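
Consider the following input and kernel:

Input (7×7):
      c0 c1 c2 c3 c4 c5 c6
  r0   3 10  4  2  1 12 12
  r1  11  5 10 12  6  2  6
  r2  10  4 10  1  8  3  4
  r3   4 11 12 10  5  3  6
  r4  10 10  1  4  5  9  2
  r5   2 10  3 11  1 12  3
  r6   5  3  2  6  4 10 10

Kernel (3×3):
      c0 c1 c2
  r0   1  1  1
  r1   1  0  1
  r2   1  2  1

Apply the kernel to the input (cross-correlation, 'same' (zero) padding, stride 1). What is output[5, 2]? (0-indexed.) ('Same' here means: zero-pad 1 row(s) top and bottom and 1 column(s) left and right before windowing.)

The receptive field on the zero-padded input at this output position is [10 1 4 / 10 3 11 / 3 2 6]. Elementwise product with the kernel and sum: 10·1 + 1·1 + 4·1 + 10·1 + 11·1 + 3·1 + 2·2 + 6·1.

49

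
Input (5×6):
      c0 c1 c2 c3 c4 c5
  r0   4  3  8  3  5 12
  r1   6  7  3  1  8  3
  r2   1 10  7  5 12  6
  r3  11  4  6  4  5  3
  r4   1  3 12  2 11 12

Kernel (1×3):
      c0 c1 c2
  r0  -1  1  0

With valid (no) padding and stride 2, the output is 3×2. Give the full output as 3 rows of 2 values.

-1 -5
9 -2
2 -10

Output[0,0]: The receptive field on the input at this output position is [4 3 8]. Elementwise product with the kernel and sum: 4·-1 + 3·1.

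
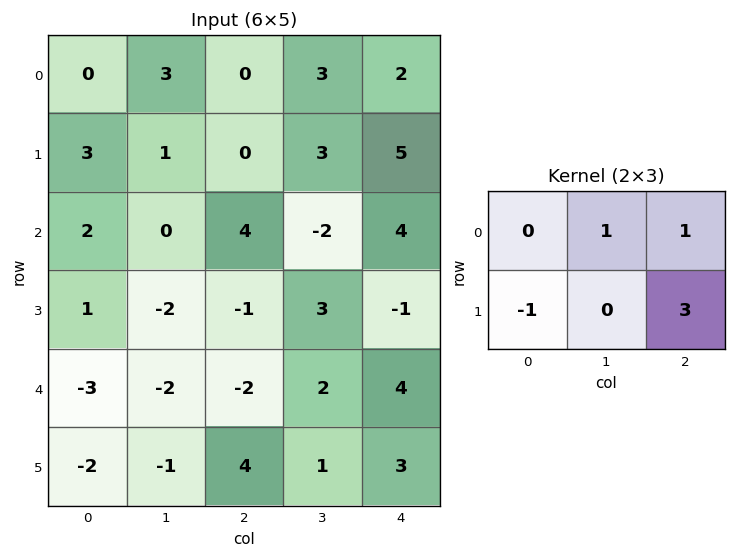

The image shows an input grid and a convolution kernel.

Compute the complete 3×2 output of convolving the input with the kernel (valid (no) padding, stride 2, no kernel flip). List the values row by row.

Output[0,0]: The receptive field on the input at this output position is [0 3 0 / 3 1 0]. Elementwise product with the kernel and sum: 3·1 + 0·1 + 3·-1 + 0·3.
Output[0,1]: The receptive field on the input at this output position is [0 3 2 / 0 3 5]. Elementwise product with the kernel and sum: 3·1 + 2·1 + 0·-1 + 5·3.

0 20
0 0
10 11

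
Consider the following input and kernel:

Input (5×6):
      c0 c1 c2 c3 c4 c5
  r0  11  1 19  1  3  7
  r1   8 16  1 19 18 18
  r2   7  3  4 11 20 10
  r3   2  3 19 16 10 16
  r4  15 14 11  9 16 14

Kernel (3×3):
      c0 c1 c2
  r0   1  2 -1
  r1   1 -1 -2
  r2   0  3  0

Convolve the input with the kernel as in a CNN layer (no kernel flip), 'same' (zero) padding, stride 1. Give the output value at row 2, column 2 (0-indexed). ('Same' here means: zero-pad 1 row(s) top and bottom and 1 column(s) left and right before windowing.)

The receptive field on the zero-padded input at this output position is [16 1 19 / 3 4 11 / 3 19 16]. Elementwise product with the kernel and sum: 16·1 + 1·2 + 19·-1 + 3·1 + 4·-1 + 11·-2 + 19·3.

33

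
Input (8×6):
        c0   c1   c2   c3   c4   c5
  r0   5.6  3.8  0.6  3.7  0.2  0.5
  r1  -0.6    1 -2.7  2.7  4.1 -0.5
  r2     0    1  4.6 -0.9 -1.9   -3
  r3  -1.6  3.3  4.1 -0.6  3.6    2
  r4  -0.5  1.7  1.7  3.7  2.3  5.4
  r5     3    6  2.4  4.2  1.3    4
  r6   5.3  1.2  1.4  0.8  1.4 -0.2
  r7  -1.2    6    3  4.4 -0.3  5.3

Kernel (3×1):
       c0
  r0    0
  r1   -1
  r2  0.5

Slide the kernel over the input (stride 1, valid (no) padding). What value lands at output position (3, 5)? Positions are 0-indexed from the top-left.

-3.4

The receptive field on the input at this output position is [2 / 5.4 / 4]. Elementwise product with the kernel and sum: 5.4·-1 + 4·0.5.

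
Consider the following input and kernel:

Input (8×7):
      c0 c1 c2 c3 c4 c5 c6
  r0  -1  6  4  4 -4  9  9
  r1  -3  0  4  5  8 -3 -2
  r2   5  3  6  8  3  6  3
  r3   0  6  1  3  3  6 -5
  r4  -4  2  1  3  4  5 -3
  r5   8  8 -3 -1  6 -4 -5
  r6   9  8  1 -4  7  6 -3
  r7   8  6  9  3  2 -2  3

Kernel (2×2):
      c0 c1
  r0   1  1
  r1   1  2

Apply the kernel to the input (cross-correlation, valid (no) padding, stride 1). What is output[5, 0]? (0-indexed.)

41

The receptive field on the input at this output position is [8 8 / 9 8]. Elementwise product with the kernel and sum: 8·1 + 8·1 + 9·1 + 8·2.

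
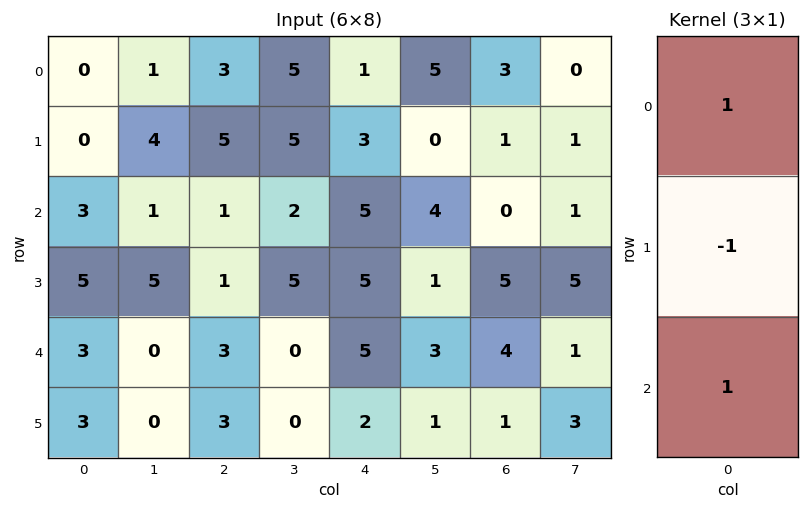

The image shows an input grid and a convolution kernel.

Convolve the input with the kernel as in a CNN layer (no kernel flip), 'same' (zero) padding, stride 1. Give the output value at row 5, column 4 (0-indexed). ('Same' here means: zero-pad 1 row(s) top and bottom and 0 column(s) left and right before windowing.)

The receptive field on the zero-padded input at this output position is [5 / 2 / 0]. Elementwise product with the kernel and sum: 5·1 + 2·-1 + 0·1.

3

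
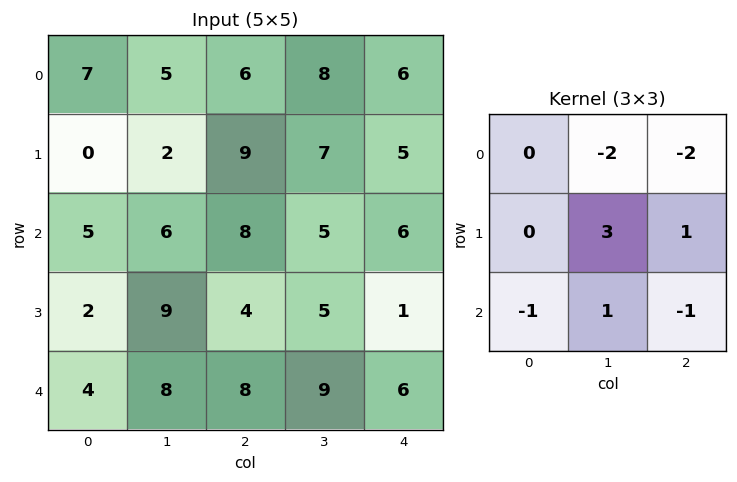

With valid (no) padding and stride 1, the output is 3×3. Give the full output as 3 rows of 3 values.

-14 3 -11
7 -13 -3
-1 -18 -11

Output[0,0]: The receptive field on the input at this output position is [7 5 6 / 0 2 9 / 5 6 8]. Elementwise product with the kernel and sum: 5·-2 + 6·-2 + 2·3 + 9·1 + 5·-1 + 6·1 + 8·-1.
Output[0,1]: The receptive field on the input at this output position is [5 6 8 / 2 9 7 / 6 8 5]. Elementwise product with the kernel and sum: 6·-2 + 8·-2 + 9·3 + 7·1 + 6·-1 + 8·1 + 5·-1.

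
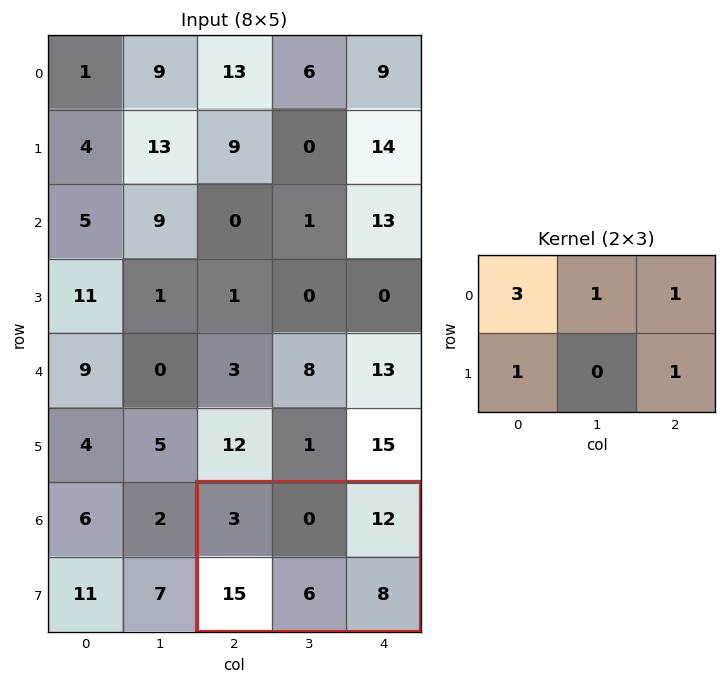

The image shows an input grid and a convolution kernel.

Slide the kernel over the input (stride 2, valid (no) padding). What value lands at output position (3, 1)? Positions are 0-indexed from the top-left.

The receptive field on the input at this output position is [3 0 12 / 15 6 8]. Elementwise product with the kernel and sum: 3·3 + 0·1 + 12·1 + 15·1 + 8·1.

44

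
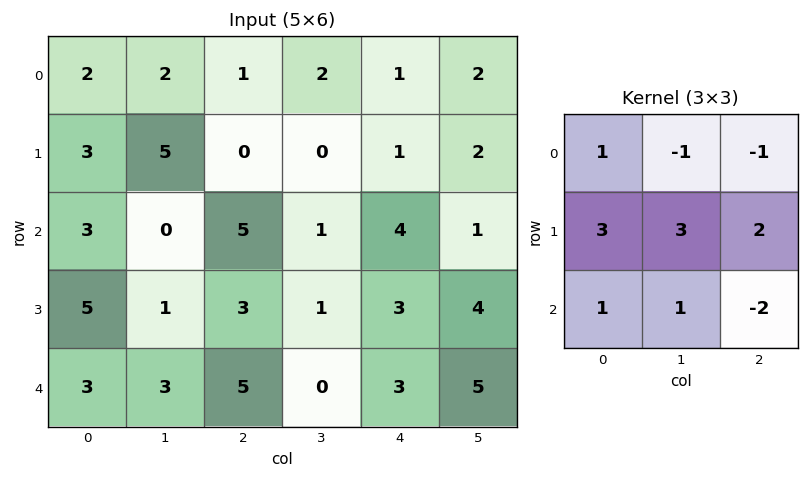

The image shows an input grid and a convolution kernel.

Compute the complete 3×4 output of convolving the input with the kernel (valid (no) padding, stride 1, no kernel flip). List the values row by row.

16 17 -2 9
17 24 23 10
18 16 17 9

Output[0,0]: The receptive field on the input at this output position is [2 2 1 / 3 5 0 / 3 0 5]. Elementwise product with the kernel and sum: 2·1 + 2·-1 + 1·-1 + 3·3 + 5·3 + 0·2 + 3·1 + 0·1 + 5·-2.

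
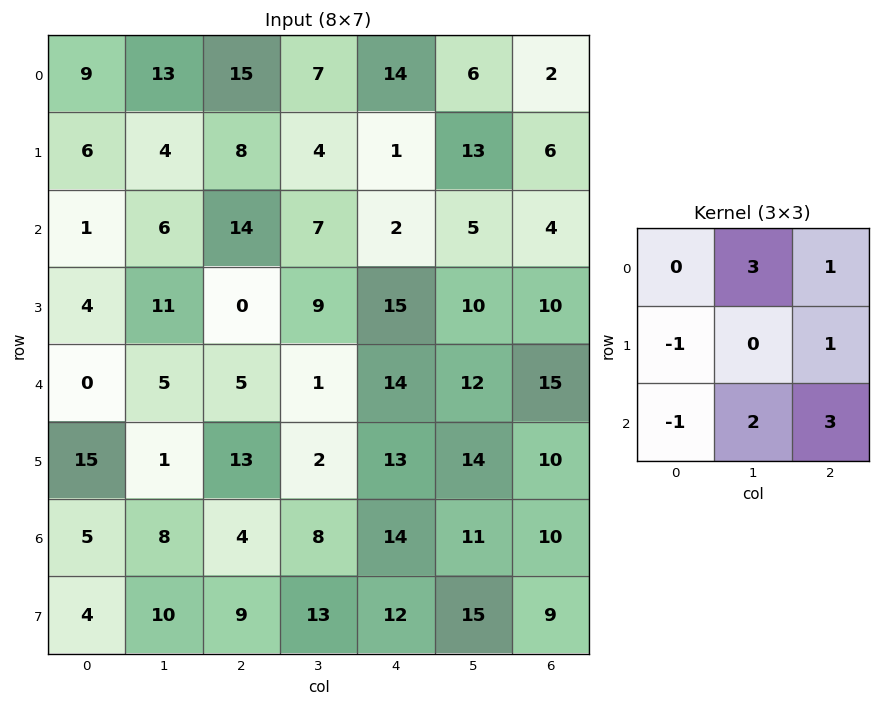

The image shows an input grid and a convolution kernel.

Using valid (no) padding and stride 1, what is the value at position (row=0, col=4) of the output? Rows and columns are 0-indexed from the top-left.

45

The receptive field on the input at this output position is [14 6 2 / 1 13 6 / 2 5 4]. Elementwise product with the kernel and sum: 6·3 + 2·1 + 1·-1 + 6·1 + 2·-1 + 5·2 + 4·3.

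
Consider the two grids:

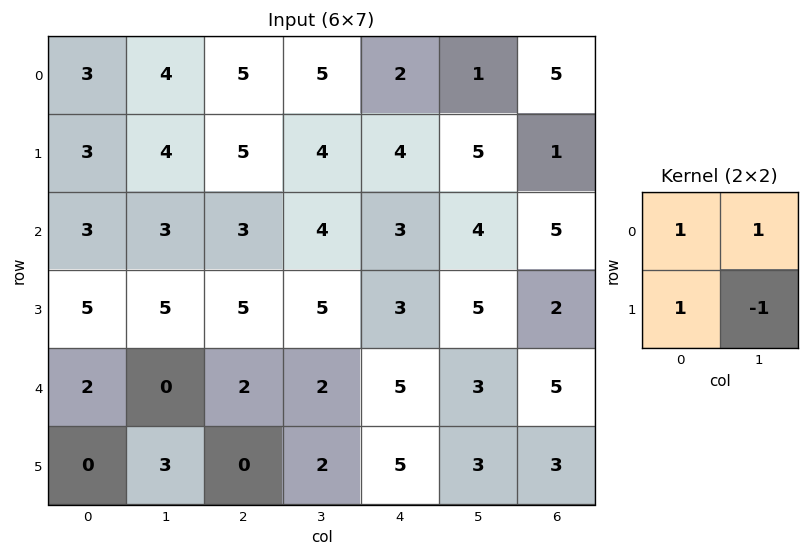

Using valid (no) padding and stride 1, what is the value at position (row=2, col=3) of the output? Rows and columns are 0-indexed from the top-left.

9

The receptive field on the input at this output position is [4 3 / 5 3]. Elementwise product with the kernel and sum: 4·1 + 3·1 + 5·1 + 3·-1.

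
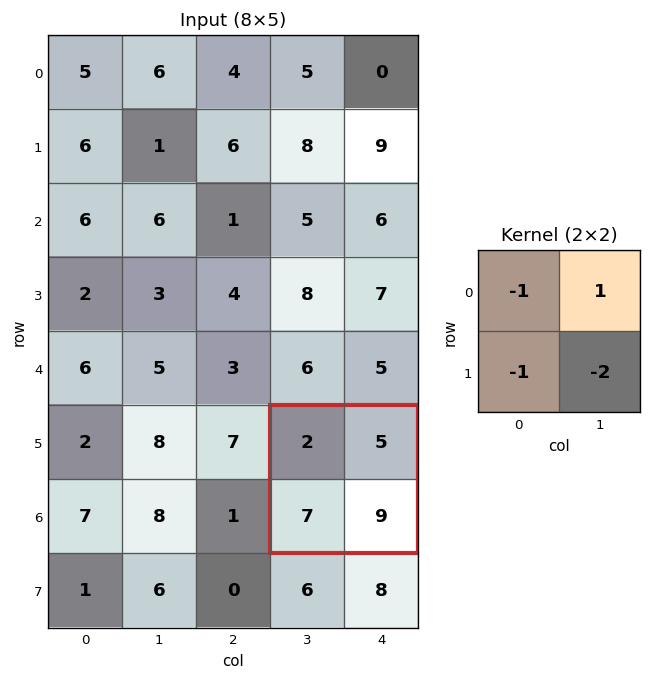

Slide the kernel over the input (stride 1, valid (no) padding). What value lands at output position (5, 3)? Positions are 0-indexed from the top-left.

The receptive field on the input at this output position is [2 5 / 7 9]. Elementwise product with the kernel and sum: 2·-1 + 5·1 + 7·-1 + 9·-2.

-22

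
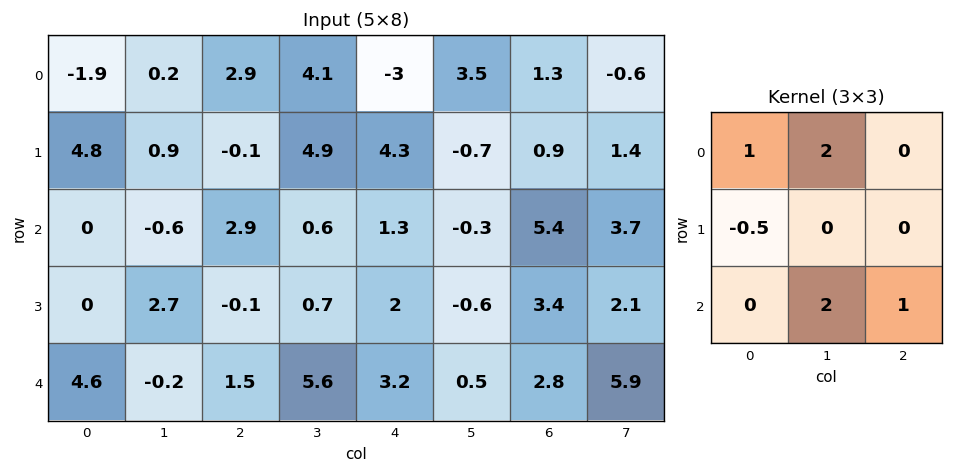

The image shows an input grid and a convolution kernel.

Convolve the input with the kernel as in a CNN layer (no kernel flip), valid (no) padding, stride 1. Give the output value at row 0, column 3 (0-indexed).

The receptive field on the input at this output position is [4.1 -3 3.5 / 4.9 4.3 -0.7 / 0.6 1.3 -0.3]. Elementwise product with the kernel and sum: 4.1·1 + -3·2 + 4.9·-0.5 + 1.3·2 + -0.3·1.

-2.05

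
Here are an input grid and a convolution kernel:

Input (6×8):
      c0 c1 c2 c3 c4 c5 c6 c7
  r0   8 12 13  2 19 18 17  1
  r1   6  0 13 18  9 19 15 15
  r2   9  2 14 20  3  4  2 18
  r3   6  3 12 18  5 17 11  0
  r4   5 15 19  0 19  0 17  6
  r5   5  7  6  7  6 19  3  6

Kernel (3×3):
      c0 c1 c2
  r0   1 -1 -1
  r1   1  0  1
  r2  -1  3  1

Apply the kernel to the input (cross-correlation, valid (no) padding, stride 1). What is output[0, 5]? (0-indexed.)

54

The receptive field on the input at this output position is [18 17 1 / 19 15 15 / 4 2 18]. Elementwise product with the kernel and sum: 18·1 + 17·-1 + 1·-1 + 19·1 + 15·1 + 4·-1 + 2·3 + 18·1.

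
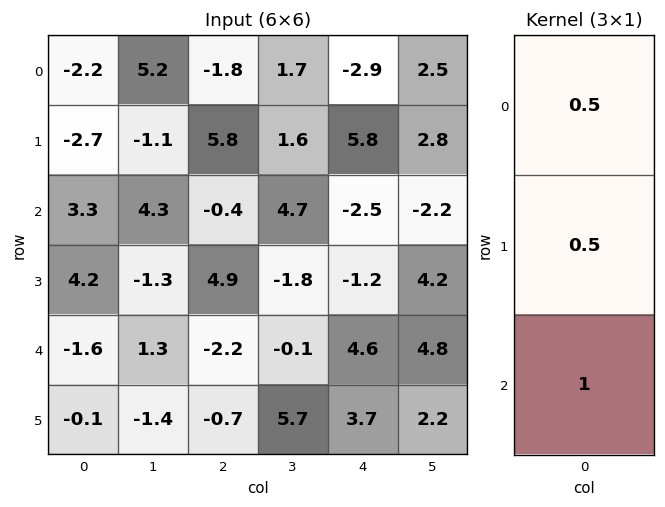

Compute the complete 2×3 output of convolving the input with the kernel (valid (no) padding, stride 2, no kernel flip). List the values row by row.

Output[0,0]: The receptive field on the input at this output position is [-2.2 / -2.7 / 3.3]. Elementwise product with the kernel and sum: -2.2·0.5 + -2.7·0.5 + 3.3·1.
Output[0,1]: The receptive field on the input at this output position is [-1.8 / 5.8 / -0.4]. Elementwise product with the kernel and sum: -1.8·0.5 + 5.8·0.5 + -0.4·1.

0.85 1.6 -1.05
2.15 0.05 2.75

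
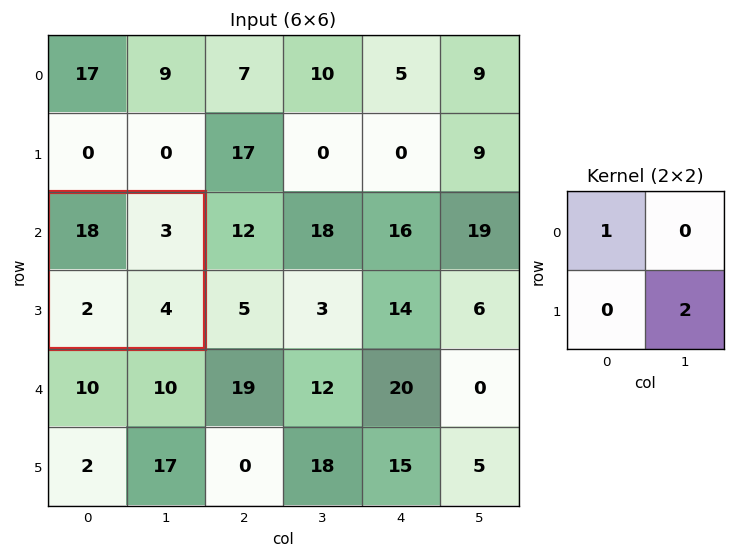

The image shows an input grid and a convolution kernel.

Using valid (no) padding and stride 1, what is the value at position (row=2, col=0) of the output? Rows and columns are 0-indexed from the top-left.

26

The receptive field on the input at this output position is [18 3 / 2 4]. Elementwise product with the kernel and sum: 18·1 + 4·2.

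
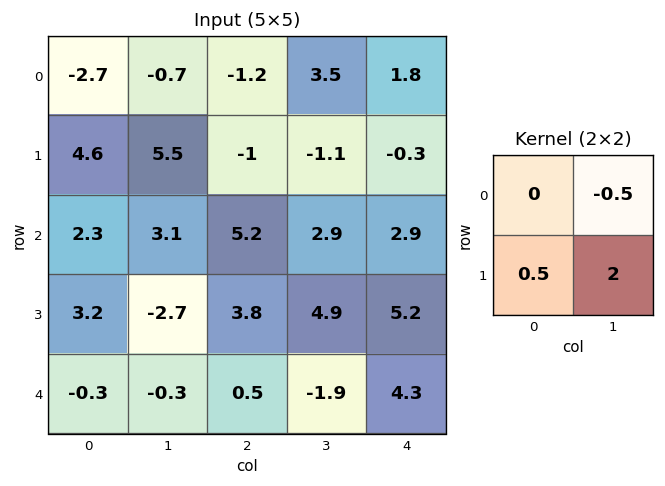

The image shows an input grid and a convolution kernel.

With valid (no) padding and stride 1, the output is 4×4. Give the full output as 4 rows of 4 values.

13.65 1.35 -4.45 -2.05
4.6 12.45 8.95 7.4
-5.35 3.65 10.25 11.4
0.6 -1.05 -6 5.05

Output[0,0]: The receptive field on the input at this output position is [-2.7 -0.7 / 4.6 5.5]. Elementwise product with the kernel and sum: -0.7·-0.5 + 4.6·0.5 + 5.5·2.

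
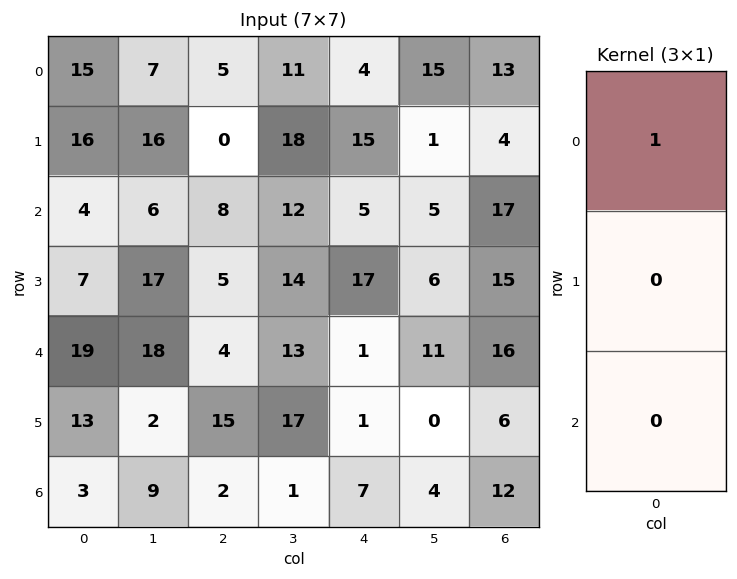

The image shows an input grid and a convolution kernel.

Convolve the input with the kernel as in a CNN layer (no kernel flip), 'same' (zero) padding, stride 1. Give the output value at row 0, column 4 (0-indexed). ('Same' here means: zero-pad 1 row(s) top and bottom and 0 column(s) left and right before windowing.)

The receptive field on the zero-padded input at this output position is [0 / 4 / 15]. Elementwise product with the kernel and sum: 0·1.

0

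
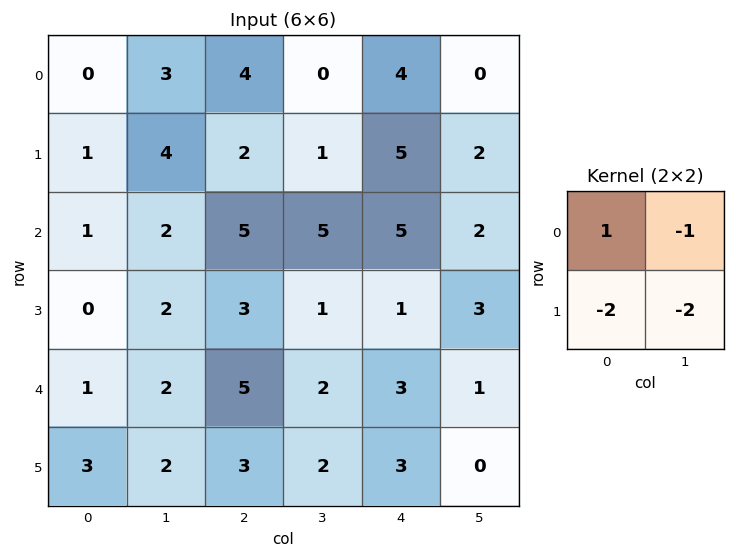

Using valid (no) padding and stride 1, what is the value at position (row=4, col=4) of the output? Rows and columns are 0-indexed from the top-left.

The receptive field on the input at this output position is [3 1 / 3 0]. Elementwise product with the kernel and sum: 3·1 + 1·-1 + 3·-2 + 0·-2.

-4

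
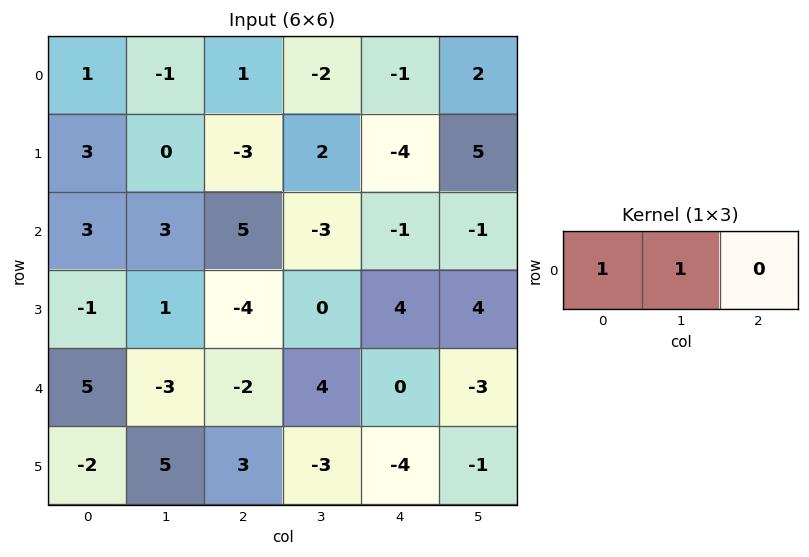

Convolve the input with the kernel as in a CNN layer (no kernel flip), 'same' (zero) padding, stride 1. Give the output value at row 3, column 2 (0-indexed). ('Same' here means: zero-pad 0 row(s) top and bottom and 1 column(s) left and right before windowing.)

-3

The receptive field on the zero-padded input at this output position is [1 -4 0]. Elementwise product with the kernel and sum: 1·1 + -4·1.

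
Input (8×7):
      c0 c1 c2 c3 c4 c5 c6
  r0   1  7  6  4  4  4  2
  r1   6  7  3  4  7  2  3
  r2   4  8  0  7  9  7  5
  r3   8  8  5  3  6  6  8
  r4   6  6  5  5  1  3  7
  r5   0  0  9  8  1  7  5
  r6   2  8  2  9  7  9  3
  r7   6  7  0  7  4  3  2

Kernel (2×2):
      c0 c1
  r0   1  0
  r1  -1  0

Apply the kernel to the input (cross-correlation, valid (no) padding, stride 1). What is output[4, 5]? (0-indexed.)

-4

The receptive field on the input at this output position is [3 7 / 7 5]. Elementwise product with the kernel and sum: 3·1 + 7·-1.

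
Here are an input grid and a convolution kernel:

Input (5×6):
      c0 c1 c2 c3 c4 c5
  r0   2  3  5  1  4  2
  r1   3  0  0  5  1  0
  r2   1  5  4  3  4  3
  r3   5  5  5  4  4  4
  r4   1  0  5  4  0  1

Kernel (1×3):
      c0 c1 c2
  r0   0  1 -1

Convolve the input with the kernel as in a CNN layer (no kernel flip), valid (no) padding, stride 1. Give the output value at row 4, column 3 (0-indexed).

-1

The receptive field on the input at this output position is [4 0 1]. Elementwise product with the kernel and sum: 0·1 + 1·-1.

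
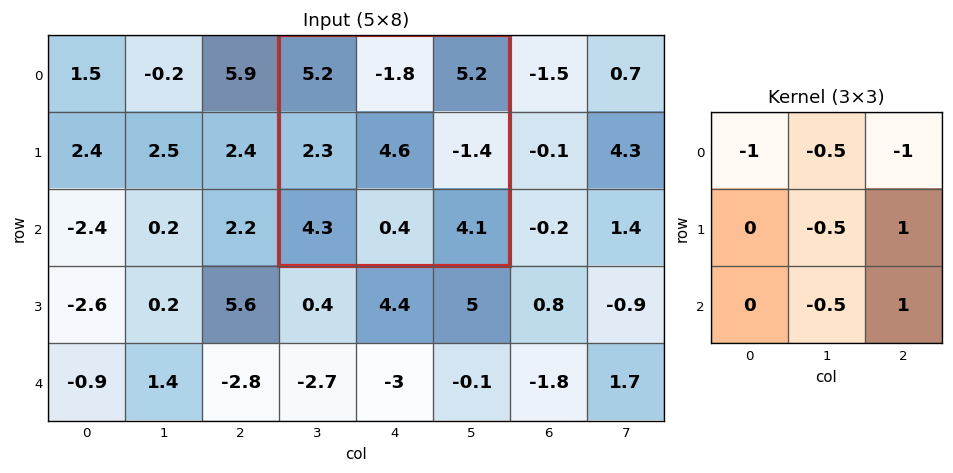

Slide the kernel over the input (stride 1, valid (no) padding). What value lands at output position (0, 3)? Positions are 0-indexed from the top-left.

The receptive field on the input at this output position is [5.2 -1.8 5.2 / 2.3 4.6 -1.4 / 4.3 0.4 4.1]. Elementwise product with the kernel and sum: 5.2·-1 + -1.8·-0.5 + 5.2·-1 + 4.6·-0.5 + -1.4·1 + 0.4·-0.5 + 4.1·1.

-9.3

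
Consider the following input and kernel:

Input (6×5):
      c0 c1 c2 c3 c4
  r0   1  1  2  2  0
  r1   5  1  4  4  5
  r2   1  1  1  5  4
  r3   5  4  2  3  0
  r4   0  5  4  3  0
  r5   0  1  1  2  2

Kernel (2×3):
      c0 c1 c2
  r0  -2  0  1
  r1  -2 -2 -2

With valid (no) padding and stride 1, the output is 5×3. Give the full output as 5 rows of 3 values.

-20 -18 -30
-12 -12 -23
-23 -15 -8
-26 -29 -18
0 -15 -18

Output[0,0]: The receptive field on the input at this output position is [1 1 2 / 5 1 4]. Elementwise product with the kernel and sum: 1·-2 + 2·1 + 5·-2 + 1·-2 + 4·-2.
Output[0,1]: The receptive field on the input at this output position is [1 2 2 / 1 4 4]. Elementwise product with the kernel and sum: 1·-2 + 2·1 + 1·-2 + 4·-2 + 4·-2.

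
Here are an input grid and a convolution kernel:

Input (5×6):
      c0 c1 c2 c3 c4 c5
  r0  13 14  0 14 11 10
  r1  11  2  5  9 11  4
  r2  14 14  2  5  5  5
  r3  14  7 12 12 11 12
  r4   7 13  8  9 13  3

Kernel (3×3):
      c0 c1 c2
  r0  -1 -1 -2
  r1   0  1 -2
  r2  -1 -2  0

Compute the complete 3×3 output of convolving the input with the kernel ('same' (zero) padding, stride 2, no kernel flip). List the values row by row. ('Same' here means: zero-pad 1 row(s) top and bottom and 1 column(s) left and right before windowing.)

-37 -40 -40
-57 -64 -67
-47 -53 -40

Output[0,0]: The receptive field on the zero-padded input at this output position is [0 0 0 / 0 13 14 / 0 11 2]. Elementwise product with the kernel and sum: 0·-1 + 0·-1 + 0·-2 + 13·1 + 14·-2 + 0·-1 + 11·-2.
Output[0,1]: The receptive field on the zero-padded input at this output position is [0 0 0 / 14 0 14 / 2 5 9]. Elementwise product with the kernel and sum: 0·-1 + 0·-1 + 0·-2 + 0·1 + 14·-2 + 2·-1 + 5·-2.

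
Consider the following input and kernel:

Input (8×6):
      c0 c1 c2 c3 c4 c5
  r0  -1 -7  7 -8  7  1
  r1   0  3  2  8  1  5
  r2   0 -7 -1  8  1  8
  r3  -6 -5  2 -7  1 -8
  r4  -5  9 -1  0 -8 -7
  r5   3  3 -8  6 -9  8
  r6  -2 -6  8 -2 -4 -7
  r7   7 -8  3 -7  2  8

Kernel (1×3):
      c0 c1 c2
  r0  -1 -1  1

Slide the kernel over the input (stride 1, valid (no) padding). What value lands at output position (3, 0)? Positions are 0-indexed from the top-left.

13

The receptive field on the input at this output position is [-6 -5 2]. Elementwise product with the kernel and sum: -6·-1 + -5·-1 + 2·1.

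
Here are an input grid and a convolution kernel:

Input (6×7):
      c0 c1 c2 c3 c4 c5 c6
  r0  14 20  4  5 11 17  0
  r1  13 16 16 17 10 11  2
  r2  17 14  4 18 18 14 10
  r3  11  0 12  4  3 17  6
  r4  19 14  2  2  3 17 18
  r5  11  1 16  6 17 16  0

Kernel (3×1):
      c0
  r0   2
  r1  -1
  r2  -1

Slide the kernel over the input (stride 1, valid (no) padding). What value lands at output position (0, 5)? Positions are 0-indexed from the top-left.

9

The receptive field on the input at this output position is [17 / 11 / 14]. Elementwise product with the kernel and sum: 17·2 + 11·-1 + 14·-1.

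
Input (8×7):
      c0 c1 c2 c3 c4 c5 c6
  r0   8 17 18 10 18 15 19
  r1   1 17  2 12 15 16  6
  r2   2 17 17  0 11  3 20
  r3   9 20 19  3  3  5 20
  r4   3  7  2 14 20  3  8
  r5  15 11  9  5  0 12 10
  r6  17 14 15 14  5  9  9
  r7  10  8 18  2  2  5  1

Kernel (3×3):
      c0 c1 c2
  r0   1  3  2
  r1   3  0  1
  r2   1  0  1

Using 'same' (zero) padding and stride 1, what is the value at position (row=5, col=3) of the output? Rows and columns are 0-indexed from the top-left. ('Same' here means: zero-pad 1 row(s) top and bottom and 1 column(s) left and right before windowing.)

The receptive field on the zero-padded input at this output position is [2 14 20 / 9 5 0 / 15 14 5]. Elementwise product with the kernel and sum: 2·1 + 14·3 + 20·2 + 9·3 + 0·1 + 15·1 + 5·1.

131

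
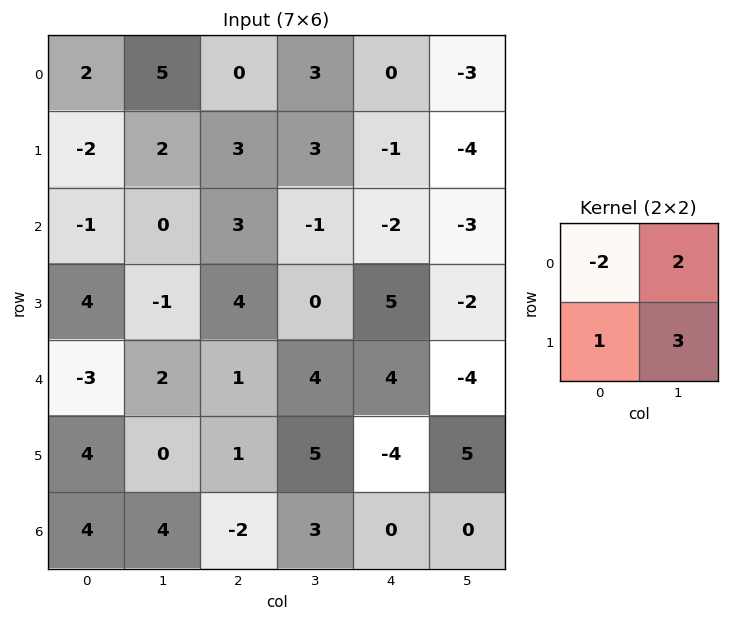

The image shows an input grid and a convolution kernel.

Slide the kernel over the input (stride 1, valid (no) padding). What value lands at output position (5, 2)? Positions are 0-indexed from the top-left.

15

The receptive field on the input at this output position is [1 5 / -2 3]. Elementwise product with the kernel and sum: 1·-2 + 5·2 + -2·1 + 3·3.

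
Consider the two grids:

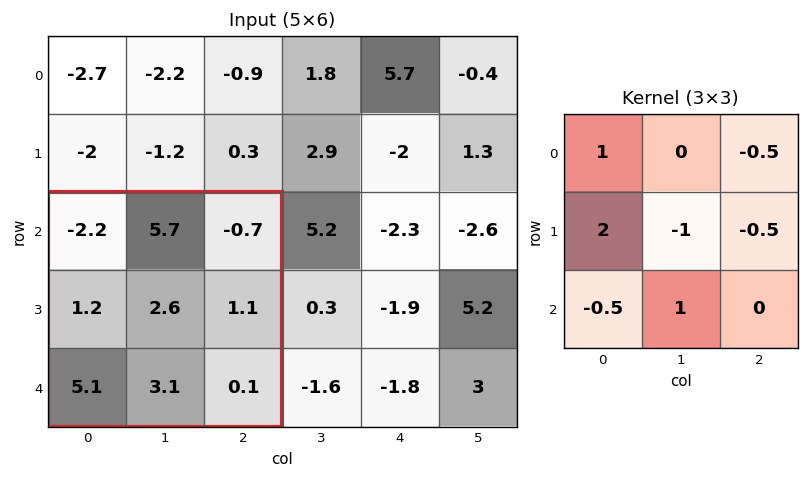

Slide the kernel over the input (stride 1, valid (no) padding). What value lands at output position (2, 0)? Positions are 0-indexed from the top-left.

The receptive field on the input at this output position is [-2.2 5.7 -0.7 / 1.2 2.6 1.1 / 5.1 3.1 0.1]. Elementwise product with the kernel and sum: -2.2·1 + -0.7·-0.5 + 1.2·2 + 2.6·-1 + 1.1·-0.5 + 5.1·-0.5 + 3.1·1.

-2.05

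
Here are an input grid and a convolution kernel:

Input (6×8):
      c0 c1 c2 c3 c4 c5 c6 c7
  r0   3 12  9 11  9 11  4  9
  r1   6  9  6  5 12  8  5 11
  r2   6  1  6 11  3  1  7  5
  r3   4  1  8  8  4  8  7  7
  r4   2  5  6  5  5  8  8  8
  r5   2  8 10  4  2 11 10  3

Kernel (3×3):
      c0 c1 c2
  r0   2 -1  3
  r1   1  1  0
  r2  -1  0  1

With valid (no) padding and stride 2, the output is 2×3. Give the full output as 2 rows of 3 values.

Output[0,0]: The receptive field on the input at this output position is [3 12 9 / 6 9 6 / 6 1 6]. Elementwise product with the kernel and sum: 3·2 + 12·-1 + 9·3 + 6·1 + 9·1 + 6·-1 + 6·1.

36 42 43
38 25 41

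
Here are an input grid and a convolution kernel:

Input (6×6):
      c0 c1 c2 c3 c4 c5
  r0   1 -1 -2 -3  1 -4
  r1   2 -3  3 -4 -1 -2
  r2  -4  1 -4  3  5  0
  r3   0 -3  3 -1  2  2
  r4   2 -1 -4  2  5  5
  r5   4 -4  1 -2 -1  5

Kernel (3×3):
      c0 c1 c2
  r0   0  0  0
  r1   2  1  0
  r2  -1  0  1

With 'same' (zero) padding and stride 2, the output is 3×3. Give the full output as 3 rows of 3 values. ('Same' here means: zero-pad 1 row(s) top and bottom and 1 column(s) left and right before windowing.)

-2 -5 -3
-7 0 14
-2 -4 16

Output[0,0]: The receptive field on the zero-padded input at this output position is [0 0 0 / 0 1 -1 / 0 2 -3]. Elementwise product with the kernel and sum: 0·2 + 1·1 + 0·-1 + -3·1.
Output[0,1]: The receptive field on the zero-padded input at this output position is [0 0 0 / -1 -2 -3 / -3 3 -4]. Elementwise product with the kernel and sum: -1·2 + -2·1 + -3·-1 + -4·1.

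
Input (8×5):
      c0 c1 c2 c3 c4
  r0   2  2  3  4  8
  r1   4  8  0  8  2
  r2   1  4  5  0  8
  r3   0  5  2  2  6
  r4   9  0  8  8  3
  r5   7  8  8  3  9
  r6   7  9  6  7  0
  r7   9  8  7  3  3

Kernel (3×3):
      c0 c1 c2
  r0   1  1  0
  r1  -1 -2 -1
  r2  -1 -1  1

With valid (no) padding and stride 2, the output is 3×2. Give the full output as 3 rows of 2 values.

-16 -8
-8 -20
-32 -20

Output[0,0]: The receptive field on the input at this output position is [2 2 3 / 4 8 0 / 1 4 5]. Elementwise product with the kernel and sum: 2·1 + 2·1 + 4·-1 + 8·-2 + 0·-1 + 1·-1 + 4·-1 + 5·1.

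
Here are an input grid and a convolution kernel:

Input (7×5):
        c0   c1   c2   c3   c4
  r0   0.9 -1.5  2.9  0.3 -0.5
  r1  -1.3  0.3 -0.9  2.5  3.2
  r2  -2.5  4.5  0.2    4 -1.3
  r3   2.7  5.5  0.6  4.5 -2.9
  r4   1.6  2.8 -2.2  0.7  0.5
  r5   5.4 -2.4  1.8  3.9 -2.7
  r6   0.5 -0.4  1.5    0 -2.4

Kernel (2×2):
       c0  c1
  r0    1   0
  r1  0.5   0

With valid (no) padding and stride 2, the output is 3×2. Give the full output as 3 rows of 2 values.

0.25 2.45
-1.15 0.5
4.3 -1.3

Output[0,0]: The receptive field on the input at this output position is [0.9 -1.5 / -1.3 0.3]. Elementwise product with the kernel and sum: 0.9·1 + -1.3·0.5.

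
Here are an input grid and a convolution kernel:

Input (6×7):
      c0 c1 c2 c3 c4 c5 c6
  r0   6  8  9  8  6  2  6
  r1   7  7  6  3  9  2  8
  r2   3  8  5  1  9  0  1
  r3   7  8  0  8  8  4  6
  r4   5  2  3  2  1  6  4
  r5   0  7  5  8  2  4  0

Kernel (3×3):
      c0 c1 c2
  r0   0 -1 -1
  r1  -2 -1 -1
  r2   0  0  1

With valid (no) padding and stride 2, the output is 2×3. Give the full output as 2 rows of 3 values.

-39 -29 -35
-32 -25 -23

Output[0,0]: The receptive field on the input at this output position is [6 8 9 / 7 7 6 / 3 8 5]. Elementwise product with the kernel and sum: 8·-1 + 9·-1 + 7·-2 + 7·-1 + 6·-1 + 5·1.
Output[0,1]: The receptive field on the input at this output position is [9 8 6 / 6 3 9 / 5 1 9]. Elementwise product with the kernel and sum: 8·-1 + 6·-1 + 6·-2 + 3·-1 + 9·-1 + 9·1.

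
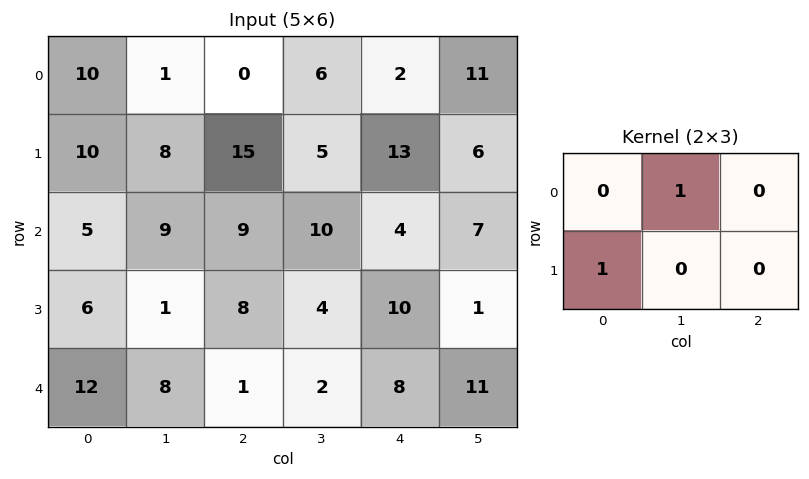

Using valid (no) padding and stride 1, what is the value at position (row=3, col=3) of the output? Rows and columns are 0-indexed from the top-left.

12

The receptive field on the input at this output position is [4 10 1 / 2 8 11]. Elementwise product with the kernel and sum: 10·1 + 2·1.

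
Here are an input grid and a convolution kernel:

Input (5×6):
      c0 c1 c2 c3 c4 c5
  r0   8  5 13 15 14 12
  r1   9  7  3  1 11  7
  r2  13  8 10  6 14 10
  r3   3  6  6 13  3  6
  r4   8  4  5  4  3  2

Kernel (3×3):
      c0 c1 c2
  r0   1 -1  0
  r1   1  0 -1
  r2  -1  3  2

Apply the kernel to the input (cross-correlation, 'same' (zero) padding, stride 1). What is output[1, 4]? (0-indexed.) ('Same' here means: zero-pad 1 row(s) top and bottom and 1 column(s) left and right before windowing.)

The receptive field on the zero-padded input at this output position is [15 14 12 / 1 11 7 / 6 14 10]. Elementwise product with the kernel and sum: 15·1 + 14·-1 + 1·1 + 7·-1 + 6·-1 + 14·3 + 10·2.

51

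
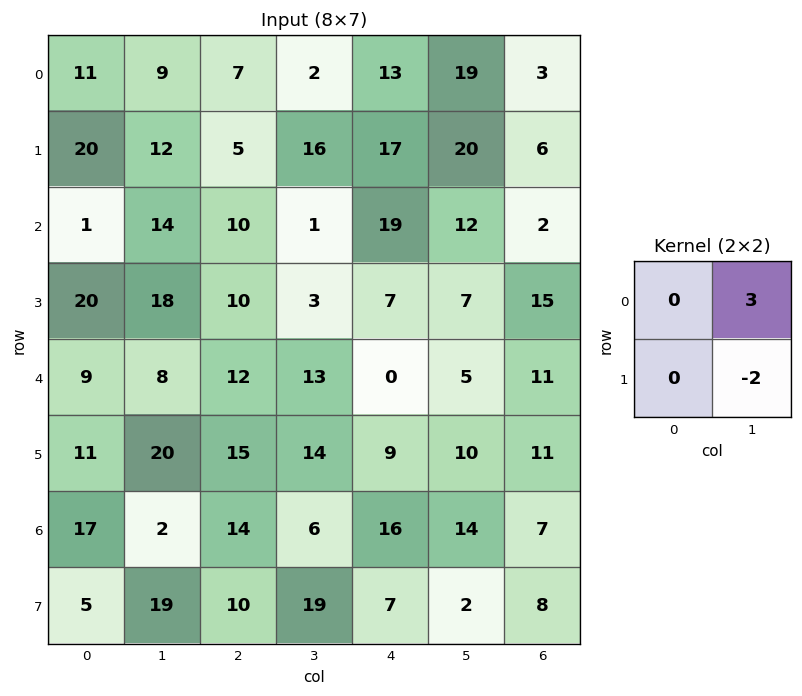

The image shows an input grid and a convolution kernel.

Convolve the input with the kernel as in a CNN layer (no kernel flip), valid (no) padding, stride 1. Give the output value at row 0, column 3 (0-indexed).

The receptive field on the input at this output position is [2 13 / 16 17]. Elementwise product with the kernel and sum: 13·3 + 17·-2.

5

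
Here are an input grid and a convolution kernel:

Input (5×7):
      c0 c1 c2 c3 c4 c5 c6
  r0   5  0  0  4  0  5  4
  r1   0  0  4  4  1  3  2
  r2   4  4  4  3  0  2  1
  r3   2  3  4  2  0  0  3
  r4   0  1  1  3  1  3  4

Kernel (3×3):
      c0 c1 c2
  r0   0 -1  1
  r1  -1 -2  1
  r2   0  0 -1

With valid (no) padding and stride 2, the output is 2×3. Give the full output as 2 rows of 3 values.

0 -15 -7
-5 -12 -2

Output[0,0]: The receptive field on the input at this output position is [5 0 0 / 0 0 4 / 4 4 4]. Elementwise product with the kernel and sum: 0·-1 + 0·1 + 0·-1 + 0·-2 + 4·1 + 4·-1.
Output[0,1]: The receptive field on the input at this output position is [0 4 0 / 4 4 1 / 4 3 0]. Elementwise product with the kernel and sum: 4·-1 + 0·1 + 4·-1 + 4·-2 + 1·1 + 0·-1.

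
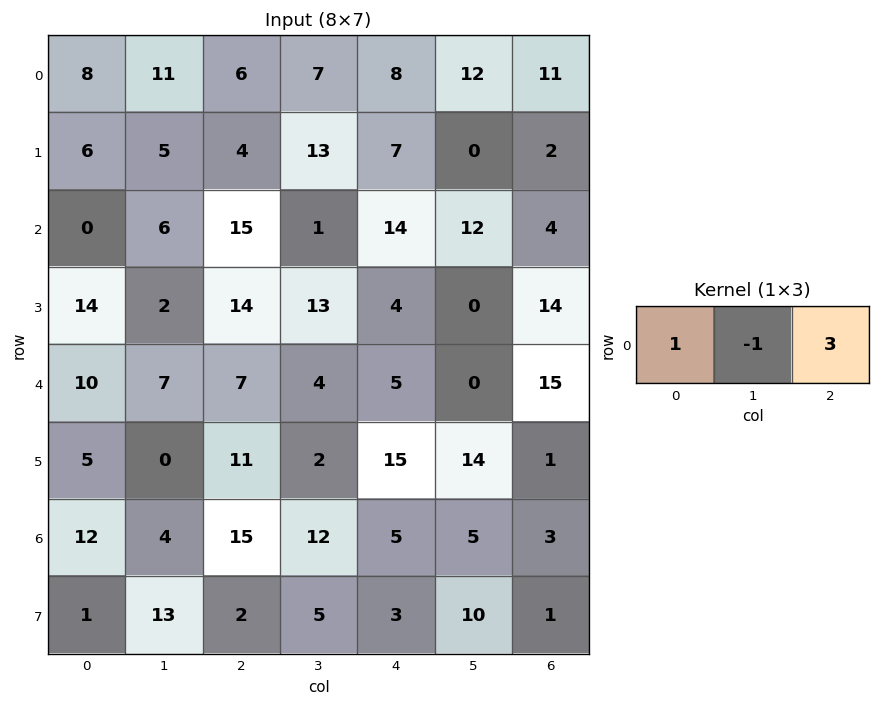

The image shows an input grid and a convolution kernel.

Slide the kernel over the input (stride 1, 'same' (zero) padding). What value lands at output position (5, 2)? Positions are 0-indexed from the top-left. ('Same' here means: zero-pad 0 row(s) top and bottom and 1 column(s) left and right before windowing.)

-5

The receptive field on the zero-padded input at this output position is [0 11 2]. Elementwise product with the kernel and sum: 0·1 + 11·-1 + 2·3.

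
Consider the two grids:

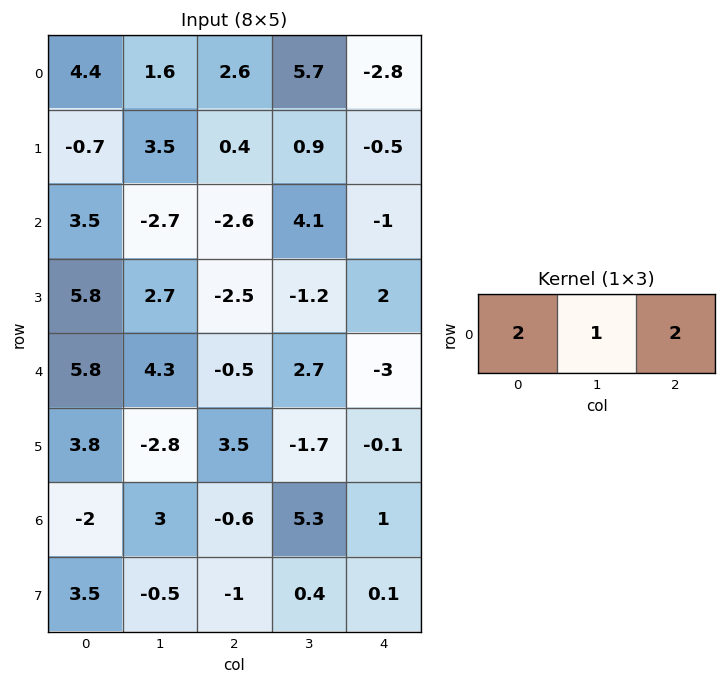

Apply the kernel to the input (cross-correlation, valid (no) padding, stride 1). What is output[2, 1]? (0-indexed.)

0.2

The receptive field on the input at this output position is [-2.7 -2.6 4.1]. Elementwise product with the kernel and sum: -2.7·2 + -2.6·1 + 4.1·2.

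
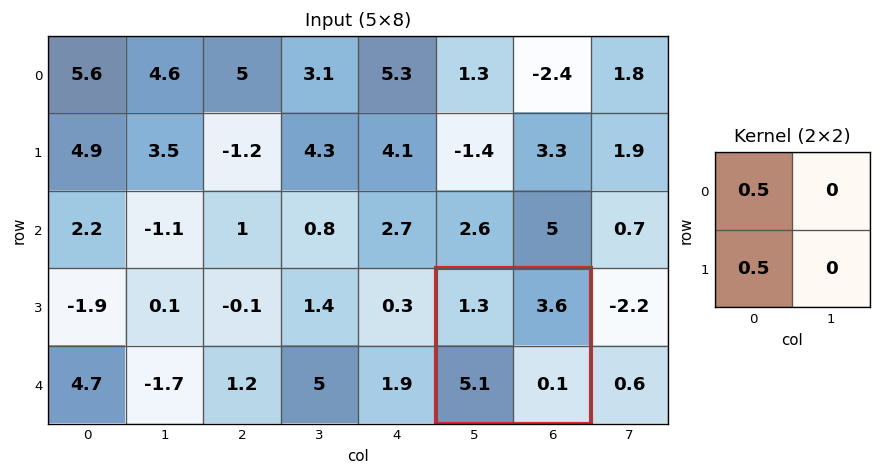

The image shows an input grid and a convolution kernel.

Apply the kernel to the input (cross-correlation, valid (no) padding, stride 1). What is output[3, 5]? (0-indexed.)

3.2

The receptive field on the input at this output position is [1.3 3.6 / 5.1 0.1]. Elementwise product with the kernel and sum: 1.3·0.5 + 5.1·0.5.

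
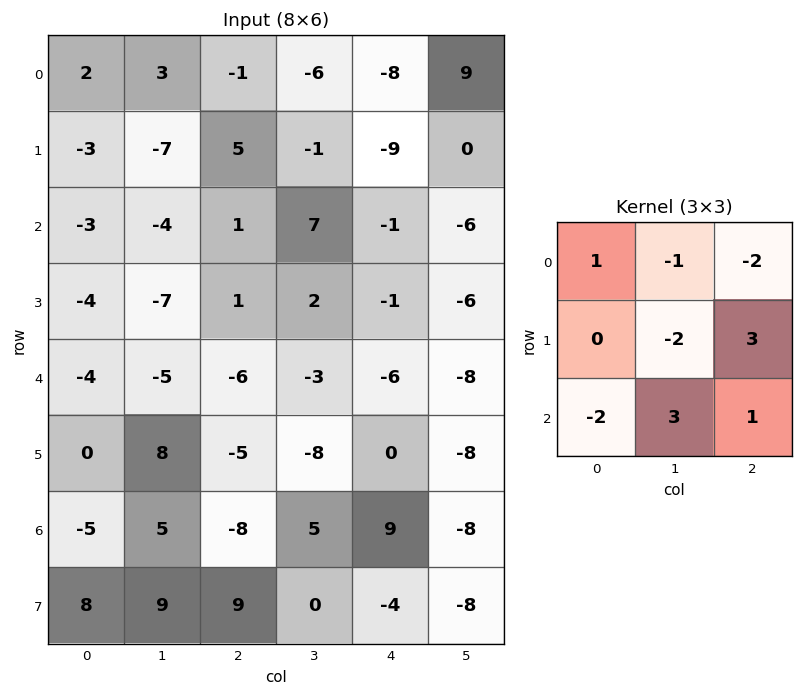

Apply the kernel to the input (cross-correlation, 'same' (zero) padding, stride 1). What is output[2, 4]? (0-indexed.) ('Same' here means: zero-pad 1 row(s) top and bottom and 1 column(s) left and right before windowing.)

The receptive field on the zero-padded input at this output position is [-1 -9 0 / 7 -1 -6 / 2 -1 -6]. Elementwise product with the kernel and sum: -1·1 + -9·-1 + 0·-2 + -1·-2 + -6·3 + 2·-2 + -1·3 + -6·1.

-21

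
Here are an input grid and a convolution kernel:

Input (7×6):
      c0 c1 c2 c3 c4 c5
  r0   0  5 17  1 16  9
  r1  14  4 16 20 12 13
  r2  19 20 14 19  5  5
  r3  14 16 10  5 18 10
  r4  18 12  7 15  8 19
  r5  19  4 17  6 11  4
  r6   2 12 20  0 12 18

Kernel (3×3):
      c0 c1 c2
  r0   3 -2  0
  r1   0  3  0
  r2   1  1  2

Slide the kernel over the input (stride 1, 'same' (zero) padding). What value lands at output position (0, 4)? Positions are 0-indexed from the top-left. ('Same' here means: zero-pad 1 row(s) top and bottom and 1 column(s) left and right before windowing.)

The receptive field on the zero-padded input at this output position is [0 0 0 / 1 16 9 / 20 12 13]. Elementwise product with the kernel and sum: 0·3 + 0·-2 + 16·3 + 20·1 + 12·1 + 13·2.

106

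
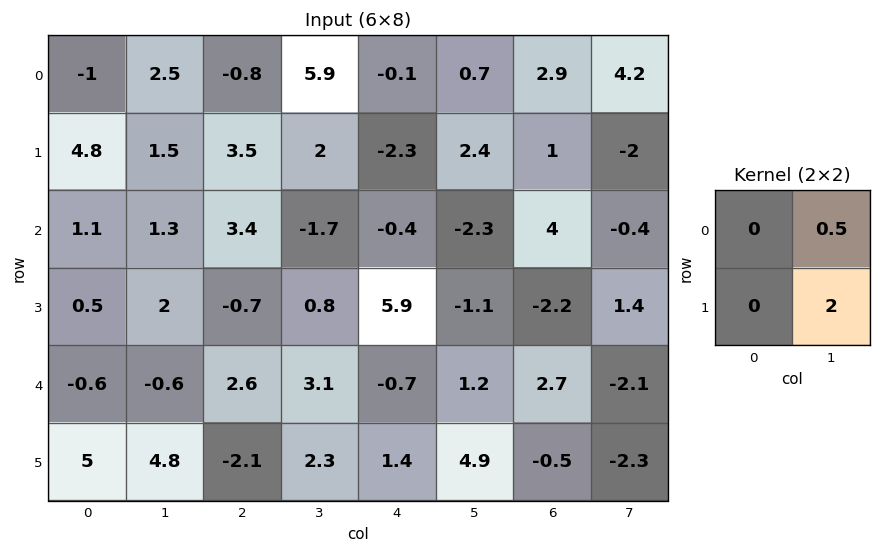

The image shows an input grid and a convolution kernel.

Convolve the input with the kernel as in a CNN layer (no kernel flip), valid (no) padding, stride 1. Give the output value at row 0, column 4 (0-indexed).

The receptive field on the input at this output position is [-0.1 0.7 / -2.3 2.4]. Elementwise product with the kernel and sum: 0.7·0.5 + 2.4·2.

5.15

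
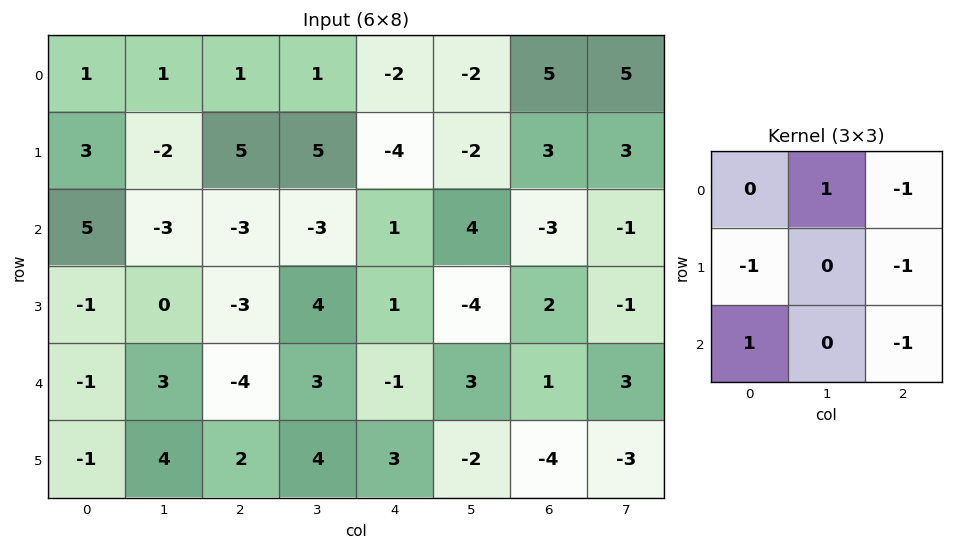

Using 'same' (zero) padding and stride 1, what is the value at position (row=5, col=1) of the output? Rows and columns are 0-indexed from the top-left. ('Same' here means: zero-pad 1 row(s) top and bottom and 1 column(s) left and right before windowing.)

The receptive field on the zero-padded input at this output position is [-1 3 -4 / -1 4 2 / 0 0 0]. Elementwise product with the kernel and sum: 3·1 + -4·-1 + -1·-1 + 2·-1 + 0·1 + 0·-1.

6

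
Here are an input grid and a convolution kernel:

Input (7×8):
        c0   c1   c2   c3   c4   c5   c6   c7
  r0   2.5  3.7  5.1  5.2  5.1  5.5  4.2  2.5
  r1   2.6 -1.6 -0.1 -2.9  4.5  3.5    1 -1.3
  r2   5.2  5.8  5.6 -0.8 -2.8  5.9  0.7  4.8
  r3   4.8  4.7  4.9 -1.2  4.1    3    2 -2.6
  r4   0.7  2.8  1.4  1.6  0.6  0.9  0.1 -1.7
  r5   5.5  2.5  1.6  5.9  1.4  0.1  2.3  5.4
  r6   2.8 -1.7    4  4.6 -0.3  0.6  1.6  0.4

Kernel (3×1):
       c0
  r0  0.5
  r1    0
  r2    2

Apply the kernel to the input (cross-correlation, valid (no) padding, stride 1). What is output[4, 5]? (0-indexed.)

The receptive field on the input at this output position is [0.9 / 0.1 / 0.6]. Elementwise product with the kernel and sum: 0.9·0.5 + 0.6·2.

1.65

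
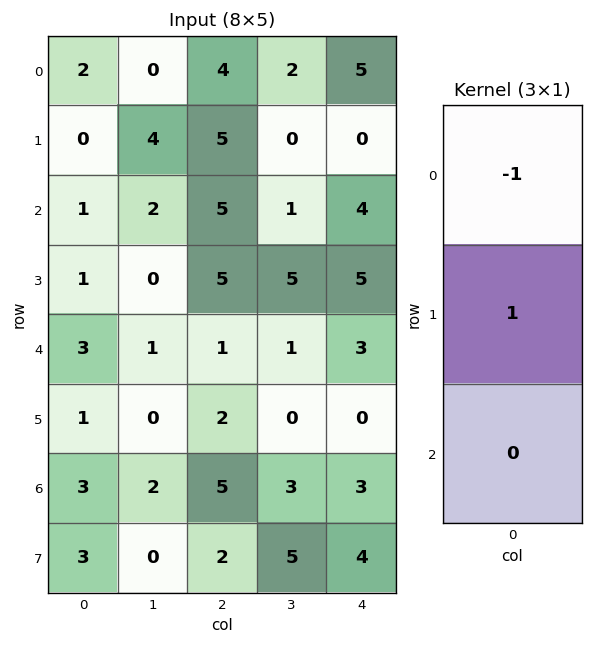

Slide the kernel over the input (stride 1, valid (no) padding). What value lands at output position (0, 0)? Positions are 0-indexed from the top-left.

The receptive field on the input at this output position is [2 / 0 / 1]. Elementwise product with the kernel and sum: 2·-1 + 0·1.

-2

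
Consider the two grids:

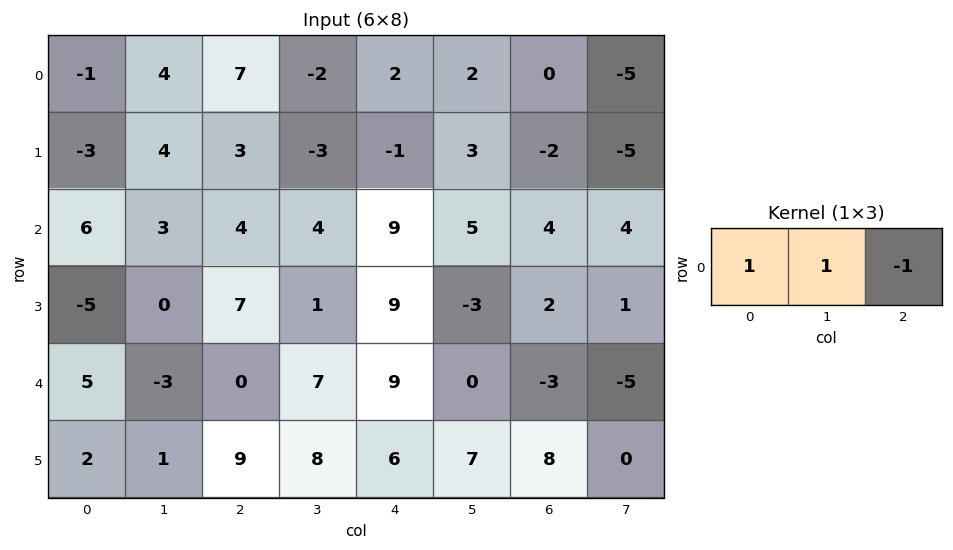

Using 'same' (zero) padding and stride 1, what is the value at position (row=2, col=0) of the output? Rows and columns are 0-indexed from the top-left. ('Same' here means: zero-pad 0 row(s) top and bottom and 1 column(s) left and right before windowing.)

The receptive field on the zero-padded input at this output position is [0 6 3]. Elementwise product with the kernel and sum: 0·1 + 6·1 + 3·-1.

3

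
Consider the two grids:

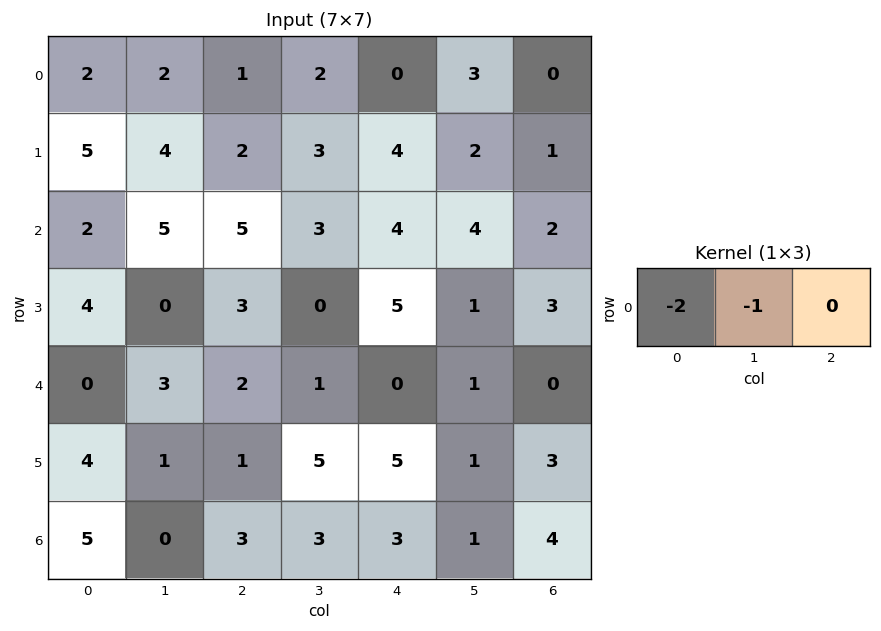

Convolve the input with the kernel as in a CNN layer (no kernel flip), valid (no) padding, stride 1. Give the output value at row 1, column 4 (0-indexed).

-10

The receptive field on the input at this output position is [4 2 1]. Elementwise product with the kernel and sum: 4·-2 + 2·-1.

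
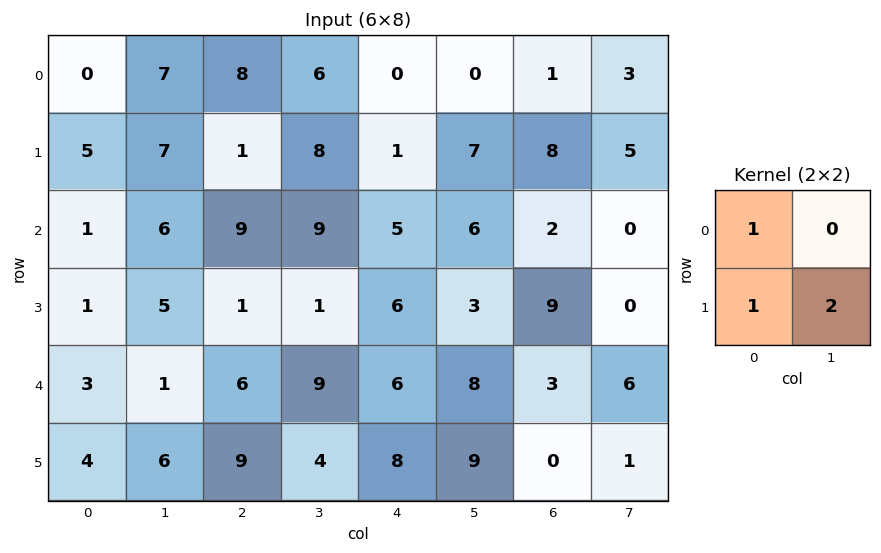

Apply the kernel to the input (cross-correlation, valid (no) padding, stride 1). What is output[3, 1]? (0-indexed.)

The receptive field on the input at this output position is [5 1 / 1 6]. Elementwise product with the kernel and sum: 5·1 + 1·1 + 6·2.

18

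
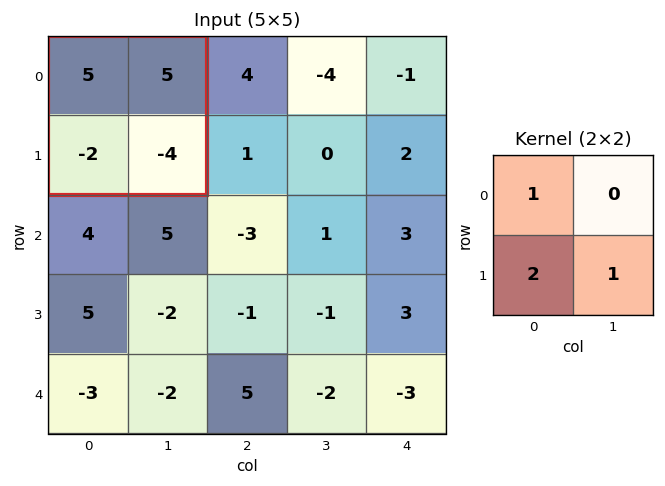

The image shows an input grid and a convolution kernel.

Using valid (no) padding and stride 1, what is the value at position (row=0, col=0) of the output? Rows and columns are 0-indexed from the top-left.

-3

The receptive field on the input at this output position is [5 5 / -2 -4]. Elementwise product with the kernel and sum: 5·1 + -2·2 + -4·1.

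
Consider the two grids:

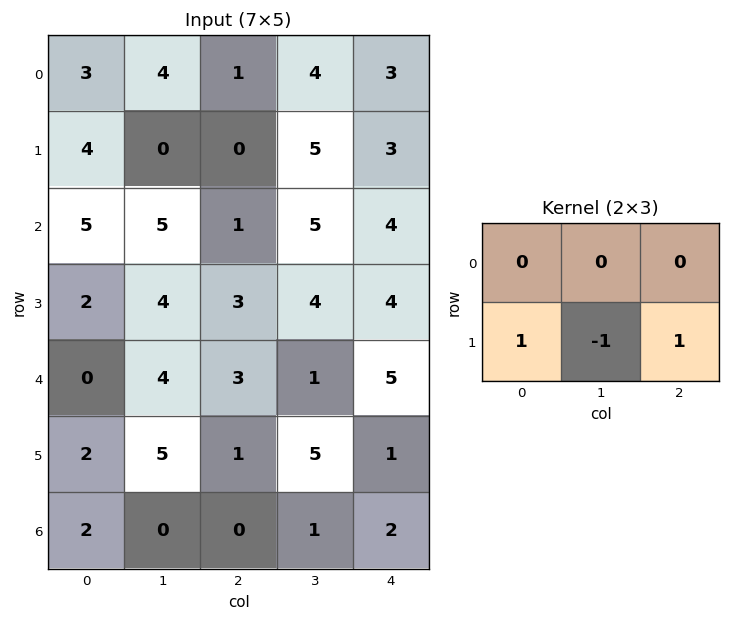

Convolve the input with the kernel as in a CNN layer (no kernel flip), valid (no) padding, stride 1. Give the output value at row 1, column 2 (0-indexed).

The receptive field on the input at this output position is [0 5 3 / 1 5 4]. Elementwise product with the kernel and sum: 1·1 + 5·-1 + 4·1.

0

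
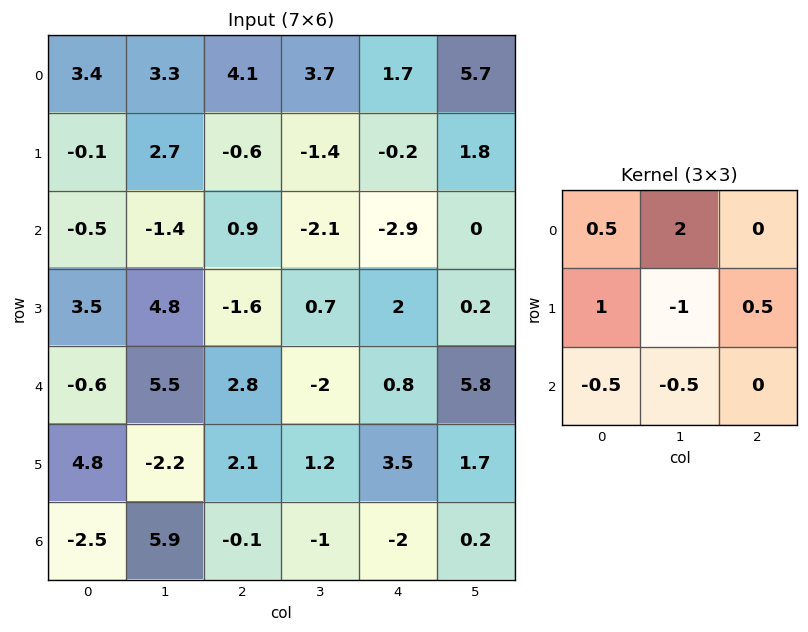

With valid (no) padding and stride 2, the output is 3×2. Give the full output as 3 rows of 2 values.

6.15 10.75
-7.6 -5.45
17.05 0.6

Output[0,0]: The receptive field on the input at this output position is [3.4 3.3 4.1 / -0.1 2.7 -0.6 / -0.5 -1.4 0.9]. Elementwise product with the kernel and sum: 3.4·0.5 + 3.3·2 + -0.1·1 + 2.7·-1 + -0.6·0.5 + -0.5·-0.5 + -1.4·-0.5.
Output[0,1]: The receptive field on the input at this output position is [4.1 3.7 1.7 / -0.6 -1.4 -0.2 / 0.9 -2.1 -2.9]. Elementwise product with the kernel and sum: 4.1·0.5 + 3.7·2 + -0.6·1 + -1.4·-1 + -0.2·0.5 + 0.9·-0.5 + -2.1·-0.5.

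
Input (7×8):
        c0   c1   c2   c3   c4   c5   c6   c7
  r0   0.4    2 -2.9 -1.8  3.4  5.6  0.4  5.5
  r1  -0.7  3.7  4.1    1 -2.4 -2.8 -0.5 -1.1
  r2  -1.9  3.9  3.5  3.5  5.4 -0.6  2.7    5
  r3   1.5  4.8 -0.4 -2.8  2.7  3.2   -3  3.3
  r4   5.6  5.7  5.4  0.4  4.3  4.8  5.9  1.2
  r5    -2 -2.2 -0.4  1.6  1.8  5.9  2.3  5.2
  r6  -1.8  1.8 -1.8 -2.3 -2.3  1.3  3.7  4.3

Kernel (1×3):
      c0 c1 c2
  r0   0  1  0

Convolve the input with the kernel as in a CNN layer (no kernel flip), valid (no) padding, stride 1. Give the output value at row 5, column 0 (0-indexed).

The receptive field on the input at this output position is [-2 -2.2 -0.4]. Elementwise product with the kernel and sum: -2.2·1.

-2.2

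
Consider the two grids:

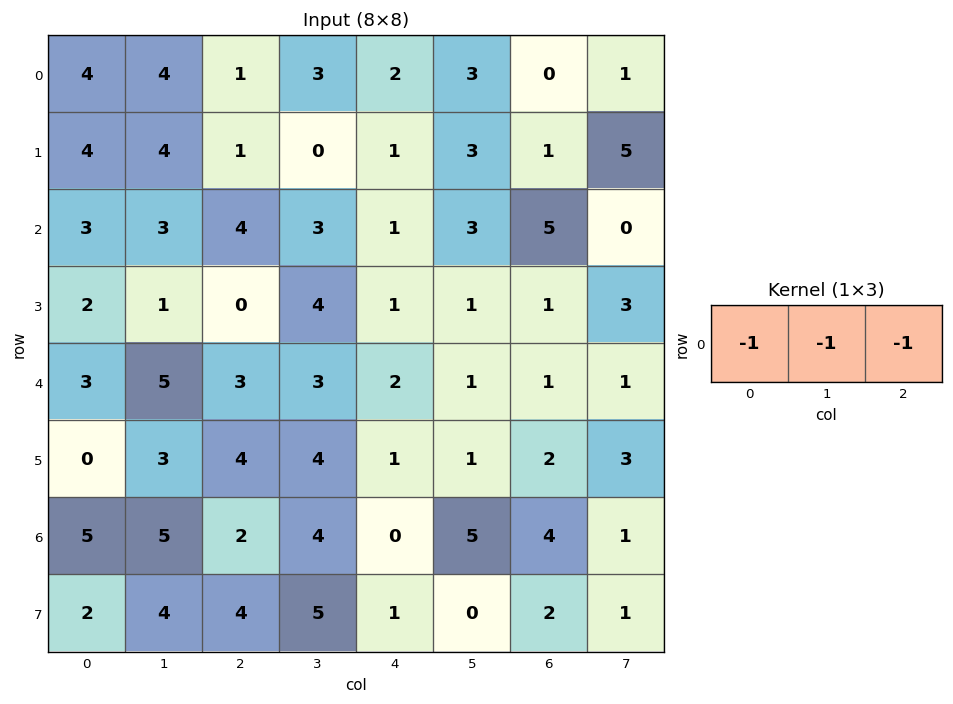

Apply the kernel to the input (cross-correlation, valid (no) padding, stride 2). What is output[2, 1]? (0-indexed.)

The receptive field on the input at this output position is [3 3 2]. Elementwise product with the kernel and sum: 3·-1 + 3·-1 + 2·-1.

-8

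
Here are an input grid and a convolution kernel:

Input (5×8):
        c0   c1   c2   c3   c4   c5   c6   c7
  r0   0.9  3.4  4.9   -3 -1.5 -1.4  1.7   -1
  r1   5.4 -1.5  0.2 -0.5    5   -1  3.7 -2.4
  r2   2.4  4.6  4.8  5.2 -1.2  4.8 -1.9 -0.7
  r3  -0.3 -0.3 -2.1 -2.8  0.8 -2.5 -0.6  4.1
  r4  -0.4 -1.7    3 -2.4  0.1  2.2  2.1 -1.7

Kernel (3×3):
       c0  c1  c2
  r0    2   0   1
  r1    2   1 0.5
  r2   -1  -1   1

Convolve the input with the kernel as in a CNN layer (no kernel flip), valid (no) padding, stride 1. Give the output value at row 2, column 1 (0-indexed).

6.6

The receptive field on the input at this output position is [4.6 4.8 5.2 / -0.3 -2.1 -2.8 / -1.7 3 -2.4]. Elementwise product with the kernel and sum: 4.6·2 + 5.2·1 + -0.3·2 + -2.1·1 + -2.8·0.5 + -1.7·-1 + 3·-1 + -2.4·1.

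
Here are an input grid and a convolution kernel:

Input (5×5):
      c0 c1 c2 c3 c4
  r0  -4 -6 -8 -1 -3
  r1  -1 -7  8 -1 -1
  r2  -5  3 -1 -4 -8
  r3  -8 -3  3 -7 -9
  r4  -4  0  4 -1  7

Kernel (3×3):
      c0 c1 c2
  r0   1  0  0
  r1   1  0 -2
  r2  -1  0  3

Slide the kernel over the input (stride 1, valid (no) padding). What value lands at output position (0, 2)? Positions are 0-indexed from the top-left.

-21

The receptive field on the input at this output position is [-8 -1 -3 / 8 -1 -1 / -1 -4 -8]. Elementwise product with the kernel and sum: -8·1 + 8·1 + -1·-2 + -1·-1 + -8·3.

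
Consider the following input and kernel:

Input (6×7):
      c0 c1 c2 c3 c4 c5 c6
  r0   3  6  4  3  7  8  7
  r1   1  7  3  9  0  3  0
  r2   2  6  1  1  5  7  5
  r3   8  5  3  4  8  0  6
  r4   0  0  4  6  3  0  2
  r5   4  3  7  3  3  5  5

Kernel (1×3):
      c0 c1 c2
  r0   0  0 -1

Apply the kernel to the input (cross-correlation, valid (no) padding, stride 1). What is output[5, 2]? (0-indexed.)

-3

The receptive field on the input at this output position is [7 3 3]. Elementwise product with the kernel and sum: 3·-1.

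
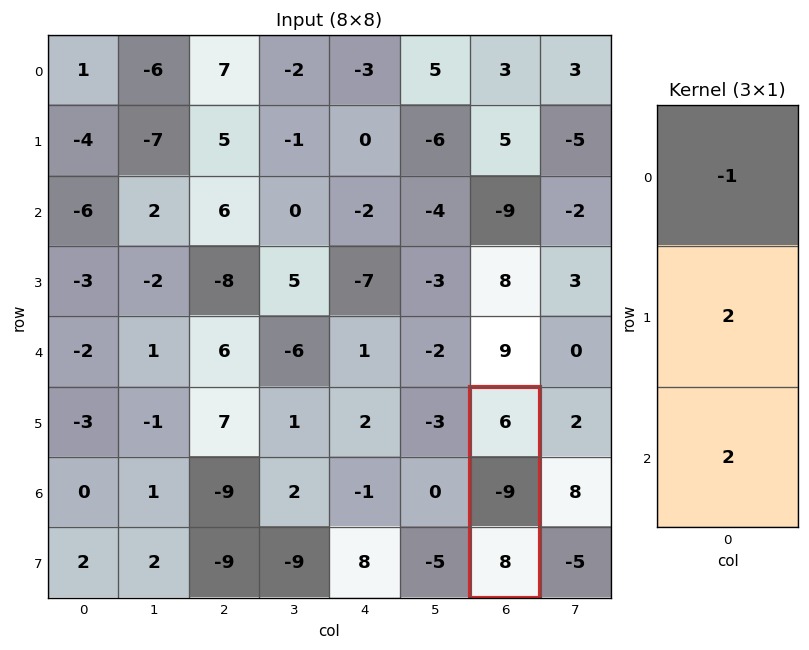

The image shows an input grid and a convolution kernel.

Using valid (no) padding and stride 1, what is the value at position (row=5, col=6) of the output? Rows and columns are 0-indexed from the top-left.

-8

The receptive field on the input at this output position is [6 / -9 / 8]. Elementwise product with the kernel and sum: 6·-1 + -9·2 + 8·2.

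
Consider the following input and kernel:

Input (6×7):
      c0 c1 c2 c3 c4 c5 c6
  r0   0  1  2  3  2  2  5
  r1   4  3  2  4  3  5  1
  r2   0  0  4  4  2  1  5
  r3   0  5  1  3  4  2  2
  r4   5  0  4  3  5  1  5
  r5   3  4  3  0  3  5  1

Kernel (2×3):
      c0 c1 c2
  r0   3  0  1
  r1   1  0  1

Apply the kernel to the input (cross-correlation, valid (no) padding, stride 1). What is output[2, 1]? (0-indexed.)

12

The receptive field on the input at this output position is [0 4 4 / 5 1 3]. Elementwise product with the kernel and sum: 0·3 + 4·1 + 5·1 + 3·1.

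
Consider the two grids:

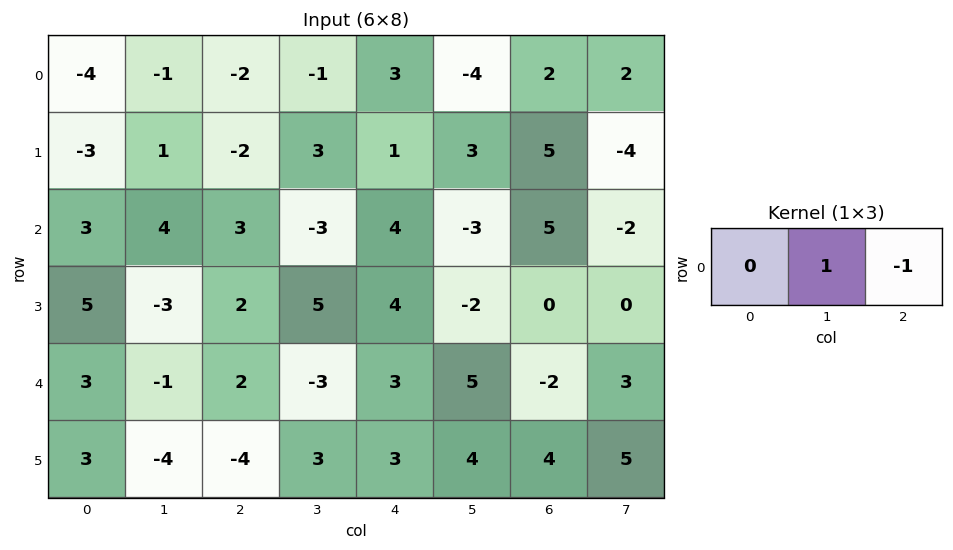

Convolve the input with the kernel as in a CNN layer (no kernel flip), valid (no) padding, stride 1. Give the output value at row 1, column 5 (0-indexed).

9

The receptive field on the input at this output position is [3 5 -4]. Elementwise product with the kernel and sum: 5·1 + -4·-1.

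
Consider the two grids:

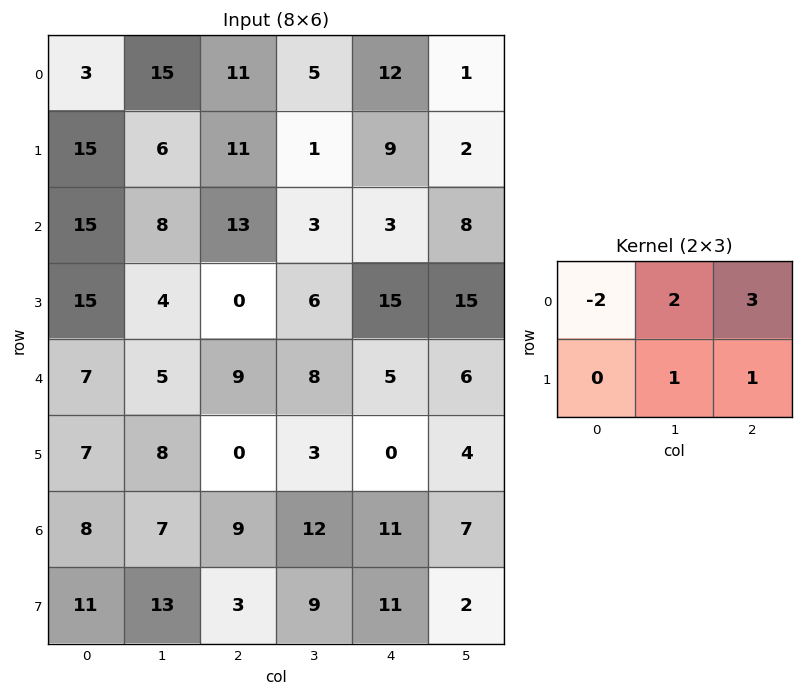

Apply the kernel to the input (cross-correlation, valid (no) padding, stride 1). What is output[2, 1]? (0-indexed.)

The receptive field on the input at this output position is [8 13 3 / 4 0 6]. Elementwise product with the kernel and sum: 8·-2 + 13·2 + 3·3 + 0·1 + 6·1.

25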